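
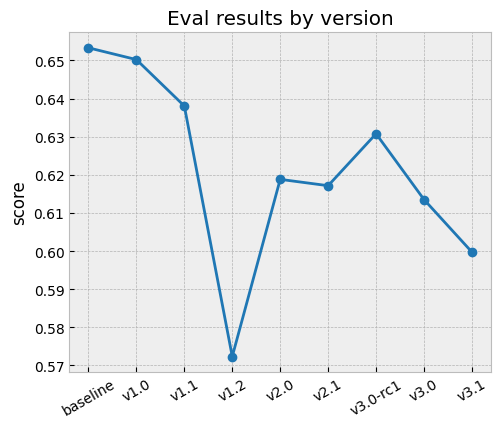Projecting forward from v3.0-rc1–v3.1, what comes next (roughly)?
Last three: 0.63, 0.61, 0.60 → slope ≈ -0.015/step → next ≈ 0.585.

≈ 0.585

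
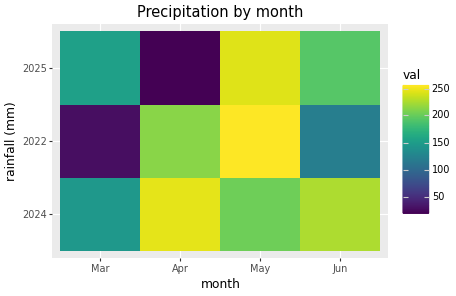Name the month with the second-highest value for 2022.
Apr

Top 3 for 2022: May ≈ 260, Apr ≈ 220, Jun ≈ 120.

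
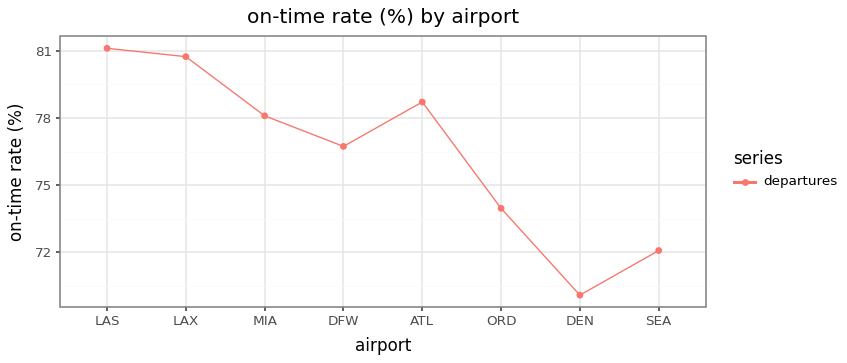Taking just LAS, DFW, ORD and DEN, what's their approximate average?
(81 + 77 + 74 + 70) / 4 ≈ 76.

≈ 76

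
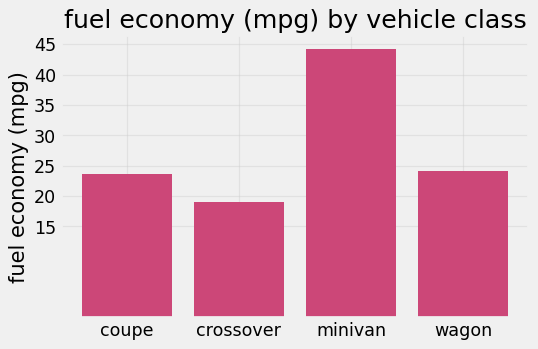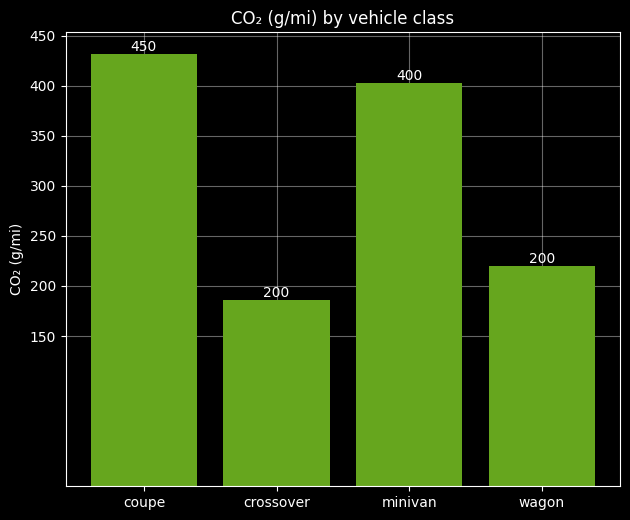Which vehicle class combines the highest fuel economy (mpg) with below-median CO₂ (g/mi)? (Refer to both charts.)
Chart 2 median CO₂ (g/mi) ≈ 300; below-median vehicle classes: crossover, wagon. Among those, wagon has the highest fuel economy (mpg) (≈ 25).

wagon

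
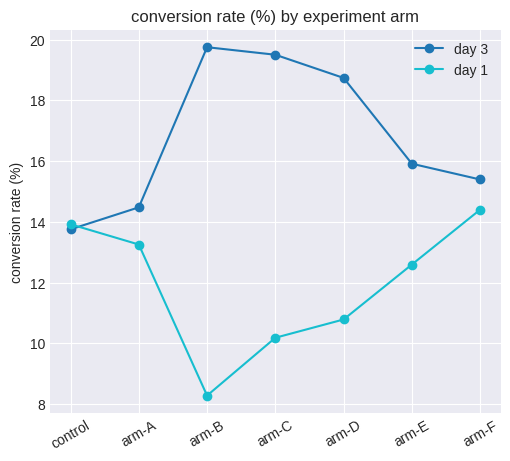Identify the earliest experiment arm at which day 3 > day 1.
control: day 3 ≈ 14 vs day 1 ≈ 14 (not yet); arm-A: day 3 ≈ 14 vs day 1 ≈ 13 (first crossover).

arm-A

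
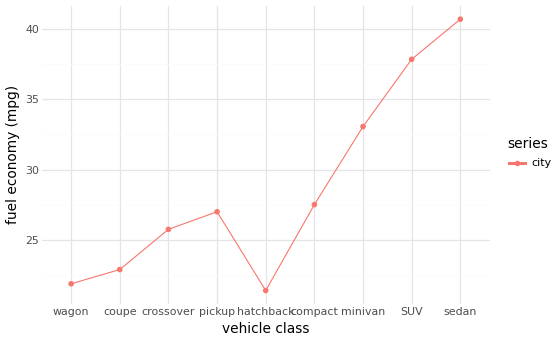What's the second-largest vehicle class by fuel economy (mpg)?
SUV

Top 3: sedan ≈ 40, SUV ≈ 38, minivan ≈ 34.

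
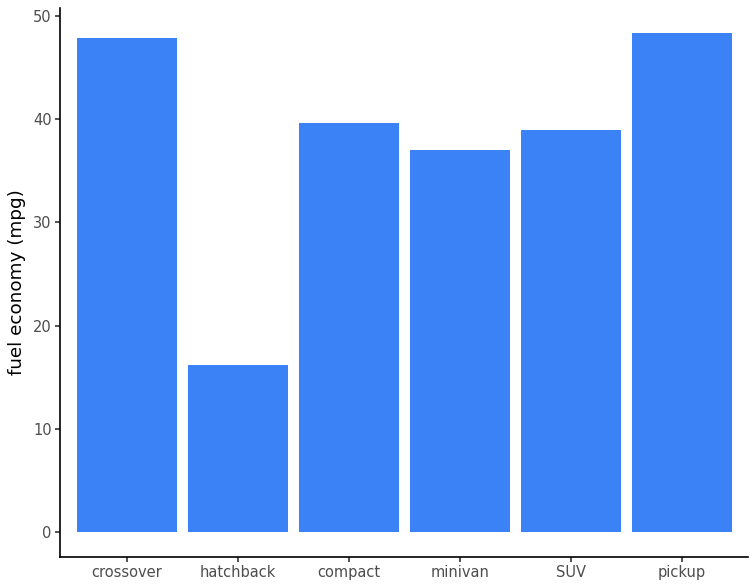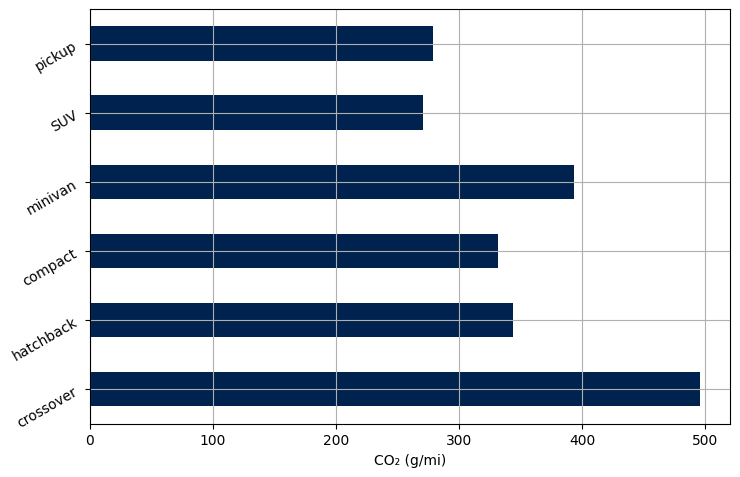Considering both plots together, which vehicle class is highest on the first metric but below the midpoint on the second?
Chart 2 median CO₂ (g/mi) ≈ 350; below-median vehicle classes: compact, SUV, pickup. Among those, pickup has the highest fuel economy (mpg) (≈ 50).

pickup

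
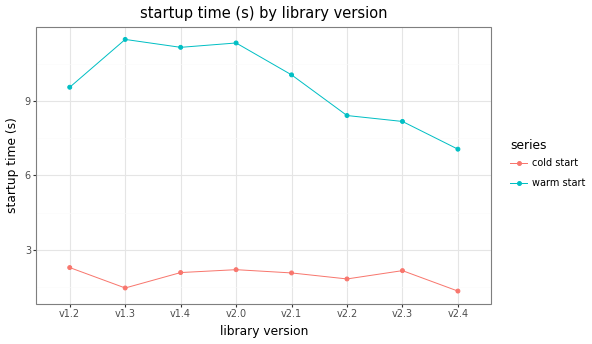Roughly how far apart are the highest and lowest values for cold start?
Max v1.2 ≈ 2, min v2.4 ≈ 1; range ≈ 1.

≈ 1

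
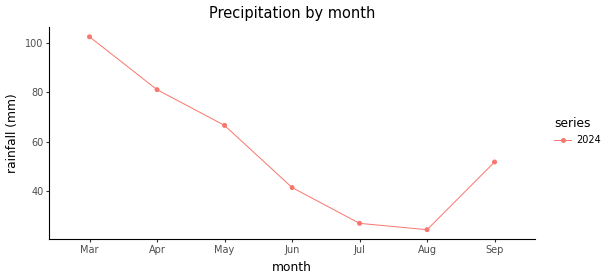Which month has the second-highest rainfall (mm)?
Top 3: Mar ≈ 100, Apr ≈ 80, May ≈ 70.

Apr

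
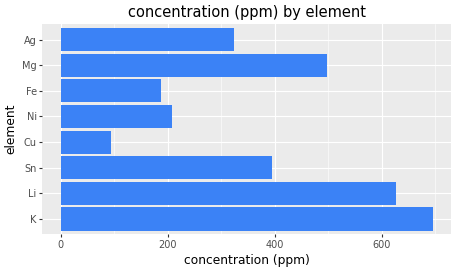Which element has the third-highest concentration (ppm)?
Mg

Top 4: K ≈ 700, Li ≈ 600, Mg ≈ 500, Sn ≈ 400.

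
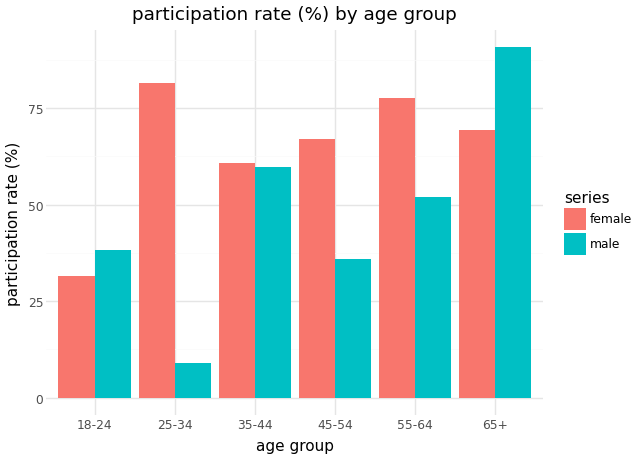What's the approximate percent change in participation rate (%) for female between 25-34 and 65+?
≈ -12.5%

25-34 ≈ 80, 65+ ≈ 70; (70 − 80) / 80 ≈ -12.5%.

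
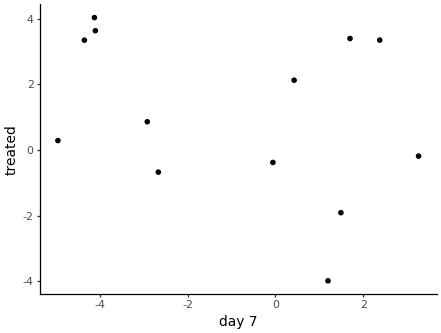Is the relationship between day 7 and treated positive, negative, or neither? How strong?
negative, weak

Points are negatively correlated; weak (|r| ≈ 0.3).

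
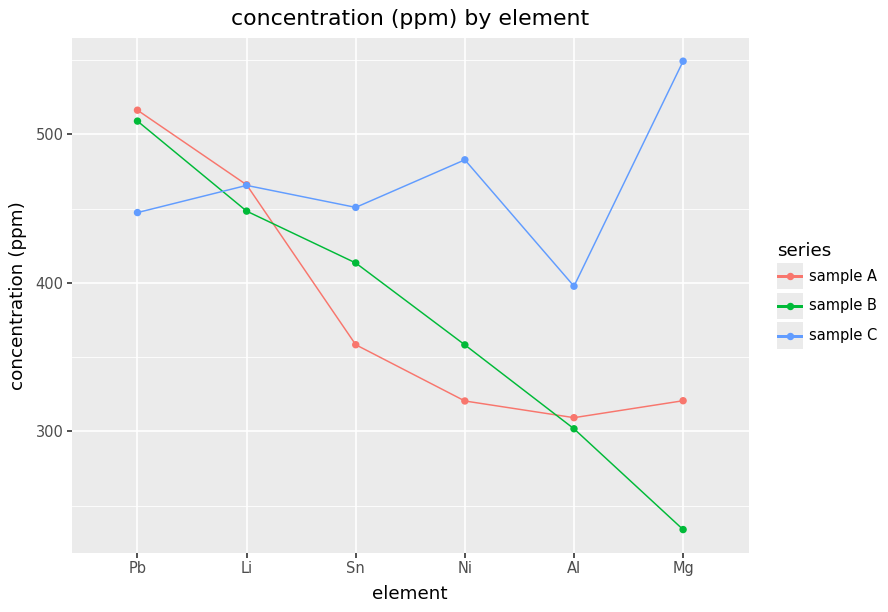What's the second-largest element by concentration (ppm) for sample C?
Top 3 for sample C: Mg ≈ 550, Ni ≈ 500, Li ≈ 450.

Ni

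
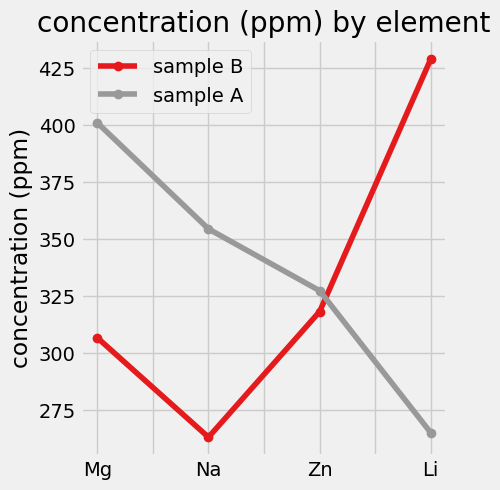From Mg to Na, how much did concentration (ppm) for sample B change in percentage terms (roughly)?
Mg ≈ 300, Na ≈ 260; (260 − 300) / 300 ≈ -13.3%.

≈ -13.3%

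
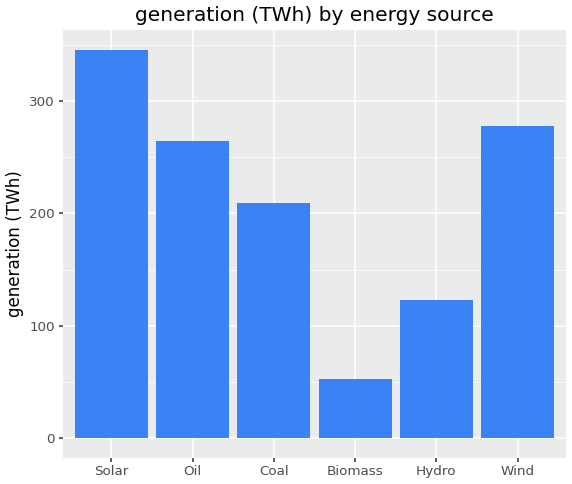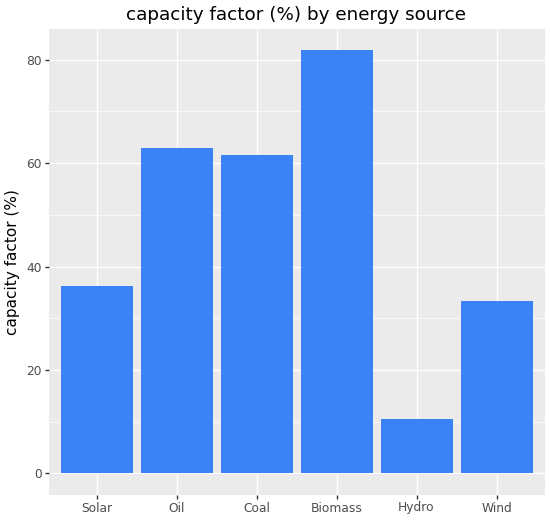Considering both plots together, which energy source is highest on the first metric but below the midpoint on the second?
Chart 2 median capacity factor (%) ≈ 50; below-median energy sources: Solar, Hydro, Wind. Among those, Solar has the highest generation (TWh) (≈ 350).

Solar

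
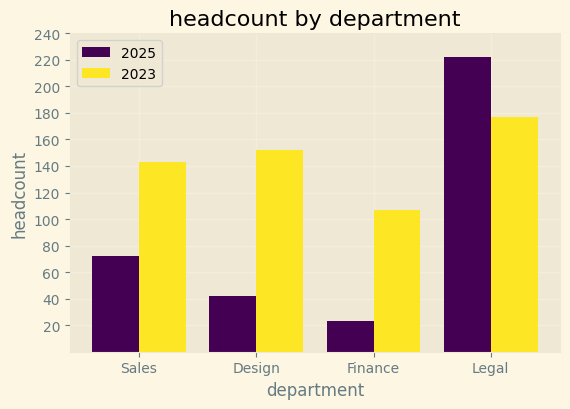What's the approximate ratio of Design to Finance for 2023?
≈ 1.6×

Design ≈ 160, Finance ≈ 100; 160/100 ≈ 1.6.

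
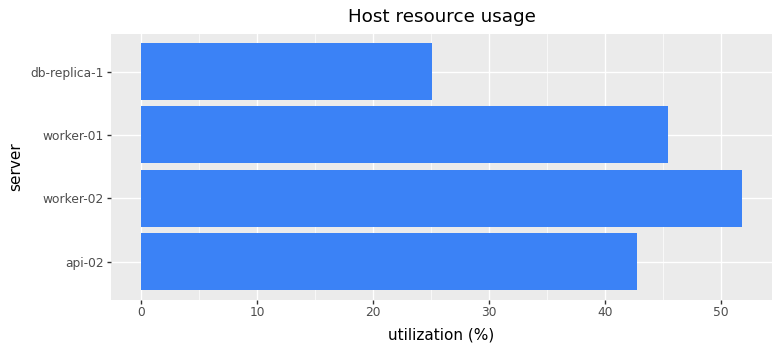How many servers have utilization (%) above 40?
3

Above 40: api-02, worker-02, worker-01.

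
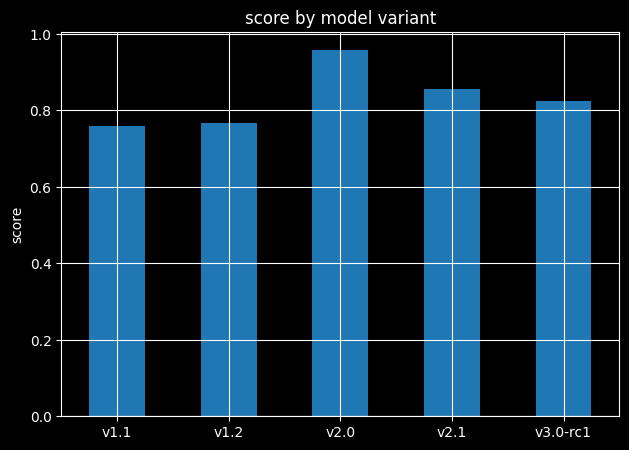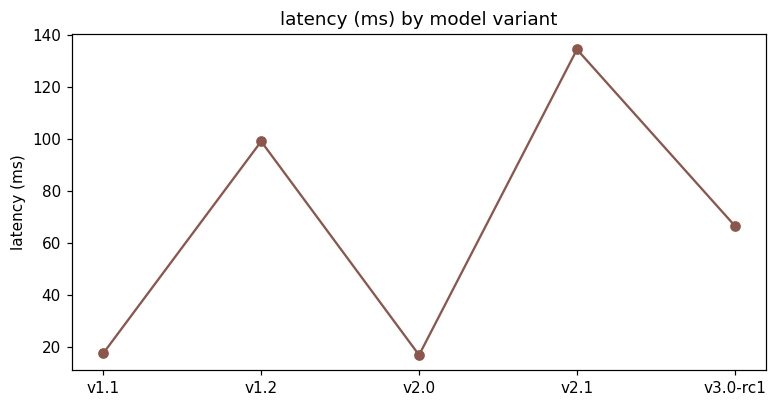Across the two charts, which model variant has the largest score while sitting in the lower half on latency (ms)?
Chart 2 median latency (ms) ≈ 60; below-median model variants: v1.1, v2.0. Among those, v2.0 has the highest score (≈ 1).

v2.0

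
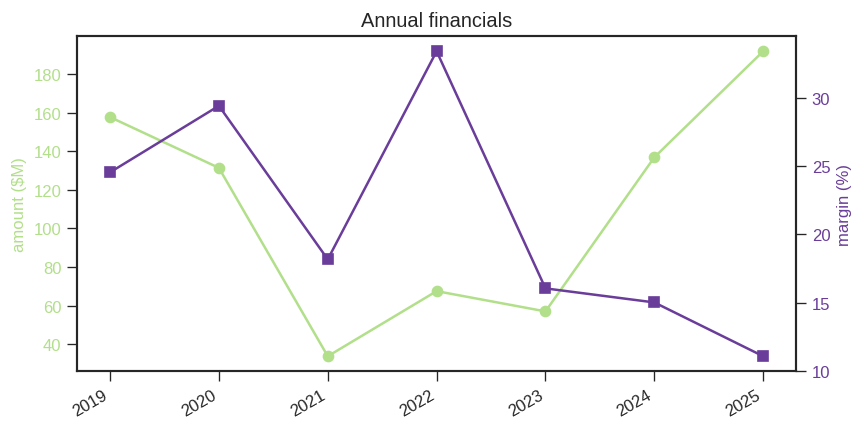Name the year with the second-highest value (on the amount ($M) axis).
2019

Top 3 (on the amount ($M) axis): 2025 ≈ 200, 2019 ≈ 160, 2024 ≈ 140.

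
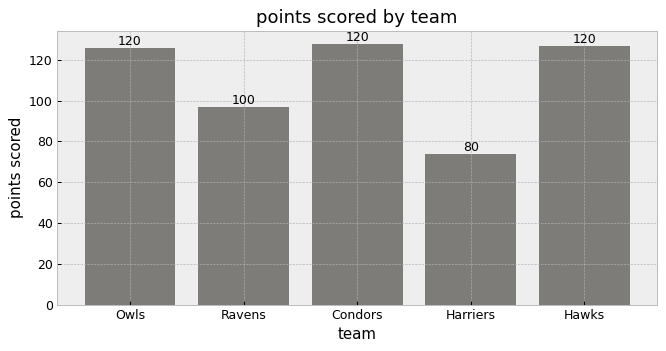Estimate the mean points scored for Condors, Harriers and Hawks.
≈ 107

(120 + 80 + 120) / 3 ≈ 107.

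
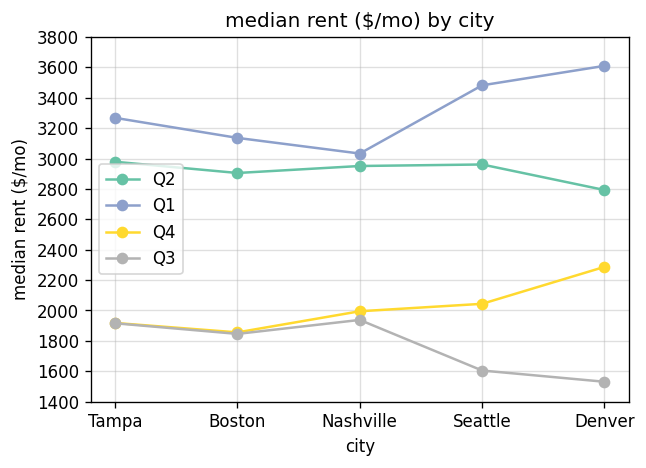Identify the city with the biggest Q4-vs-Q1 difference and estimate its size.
Seattle, ≈ 1400 $/mo

Seattle: Q4 ≈ 2000, Q1 ≈ 3400 → gap ≈ 1400. Next-largest (Tampa) is only ≈ 1200.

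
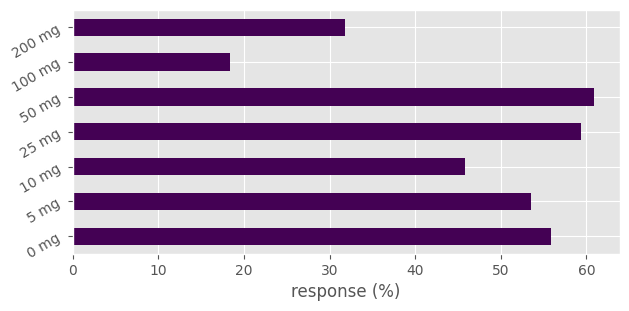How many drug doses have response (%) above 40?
5

Above 40: 0 mg, 5 mg, 10 mg, 25 mg, 50 mg.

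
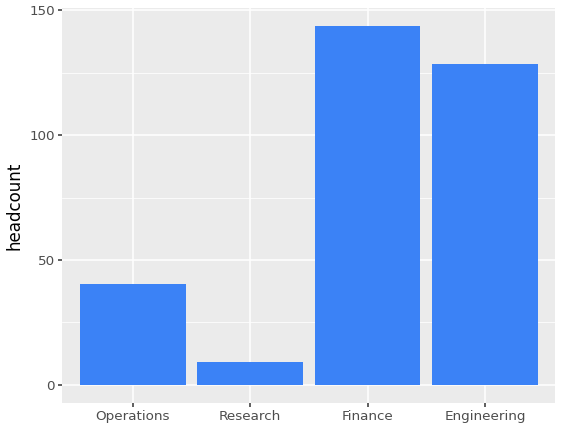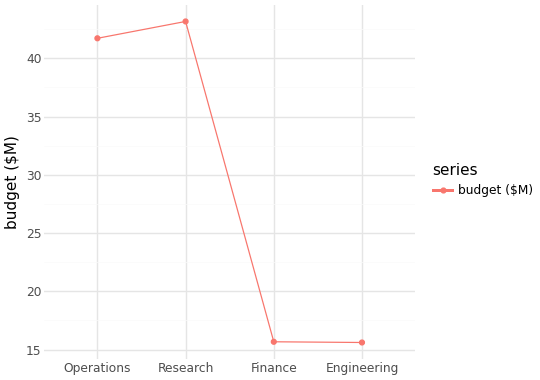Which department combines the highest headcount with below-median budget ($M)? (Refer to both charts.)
Finance

Chart 2 median budget ($M) ≈ 30; below-median departments: Finance, Engineering. Among those, Finance has the highest headcount (≈ 140).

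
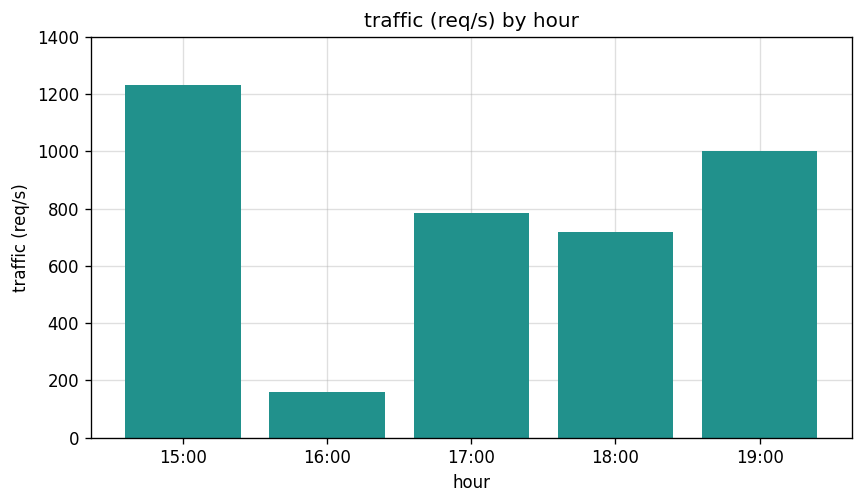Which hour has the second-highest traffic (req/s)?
19:00

Top 3: 15:00 ≈ 1200, 19:00 ≈ 1000, 17:00 ≈ 800.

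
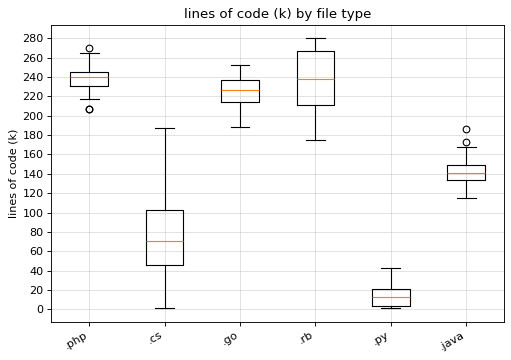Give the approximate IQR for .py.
Q3 ≈ 20, Q1 ≈ 0; IQR ≈ 20.

≈ 20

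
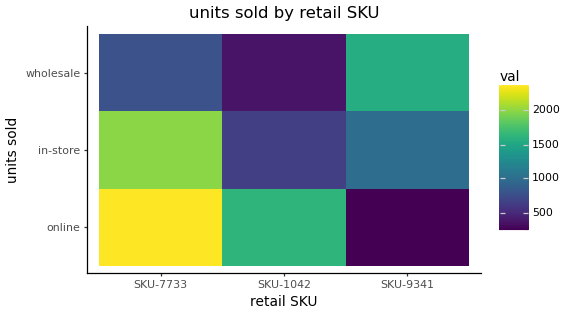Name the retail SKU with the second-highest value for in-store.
Top 3 for in-store: SKU-7733 ≈ 2000, SKU-9341 ≈ 1000, SKU-1042 ≈ 600.

SKU-9341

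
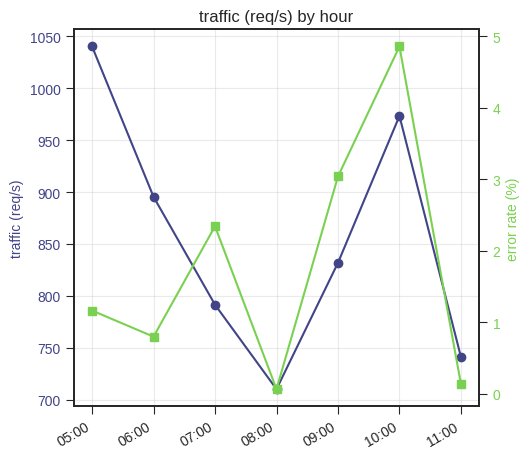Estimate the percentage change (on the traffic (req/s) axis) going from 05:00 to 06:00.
≈ -14.3%

05:00 ≈ 1050, 06:00 ≈ 900; (900 − 1050) / 1050 ≈ -14.3%.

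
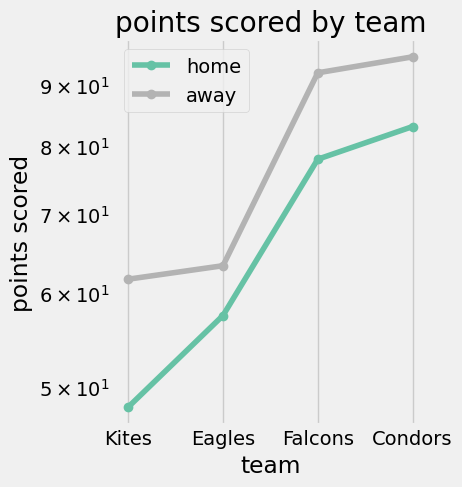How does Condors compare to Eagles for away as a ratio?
≈ 1.46×

Condors ≈ 95, Eagles ≈ 65; 95/65 ≈ 1.46.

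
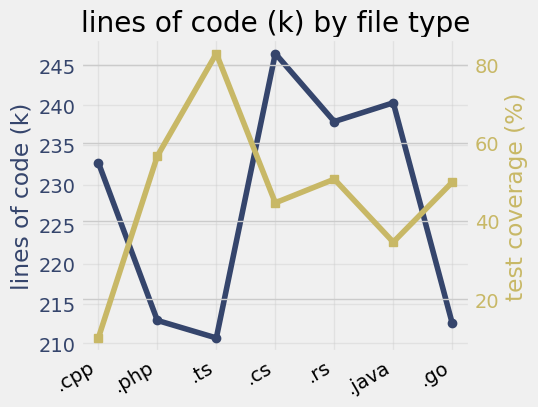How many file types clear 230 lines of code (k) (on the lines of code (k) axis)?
Above 230: .cpp, .cs, .rs, .java.

4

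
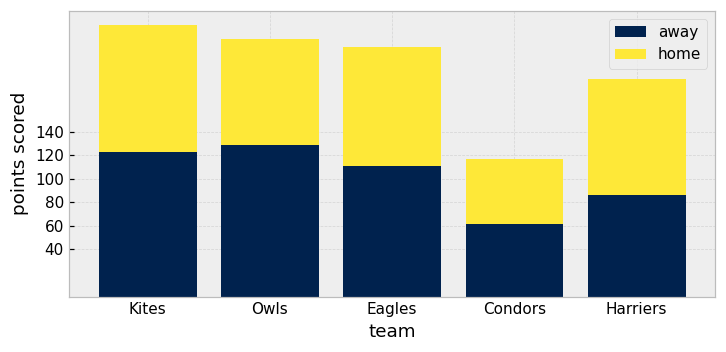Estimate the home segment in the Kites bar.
home top ≈ 240, bottom ≈ 120; segment ≈ 120.

≈ 120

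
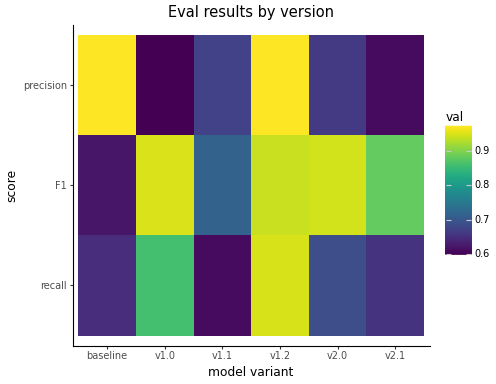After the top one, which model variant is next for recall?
v1.0

Top 3 for recall: v1.2 ≈ 0.95, v1.0 ≈ 0.85, v2.0 ≈ 0.70.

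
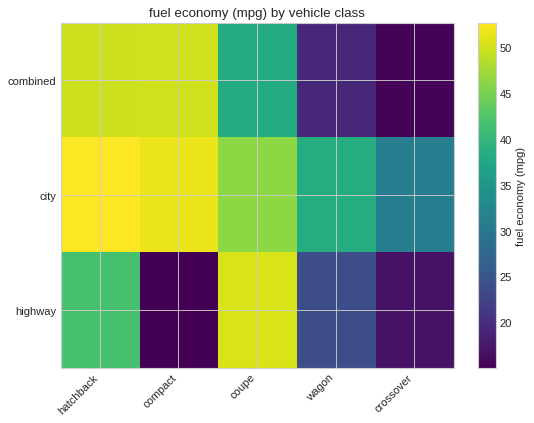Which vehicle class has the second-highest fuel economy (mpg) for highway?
hatchback

Top 3 for highway: coupe ≈ 50, hatchback ≈ 40, wagon ≈ 25.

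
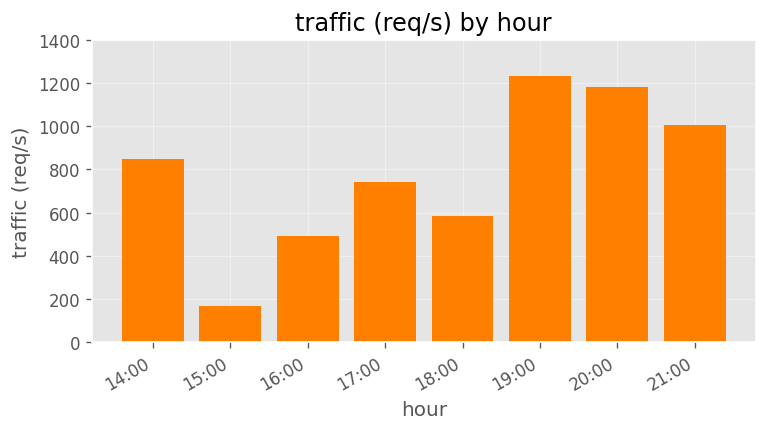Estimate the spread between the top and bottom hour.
≈ 1000

Max 19:00 ≈ 1200, min 15:00 ≈ 200; range ≈ 1000.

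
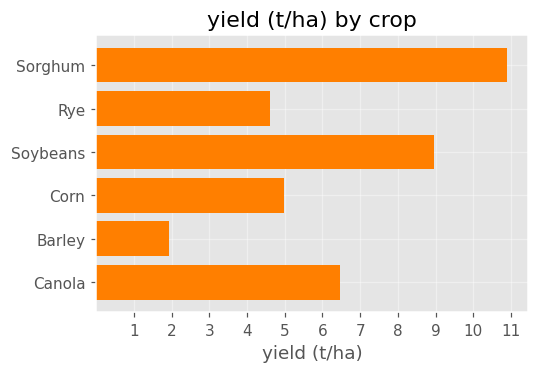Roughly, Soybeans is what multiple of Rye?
Soybeans ≈ 9, Rye ≈ 5; 9/5 ≈ 1.8.

≈ 1.8×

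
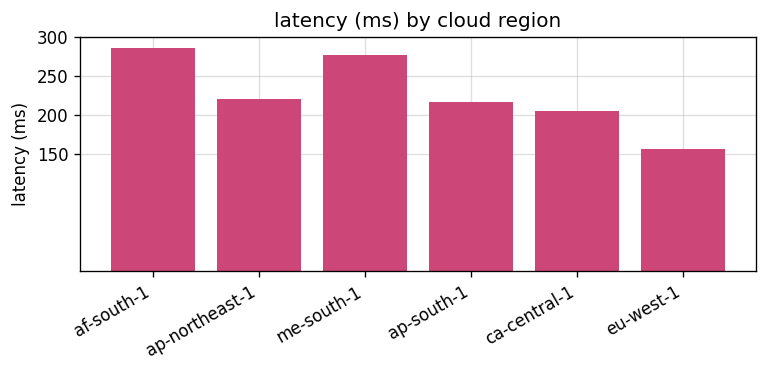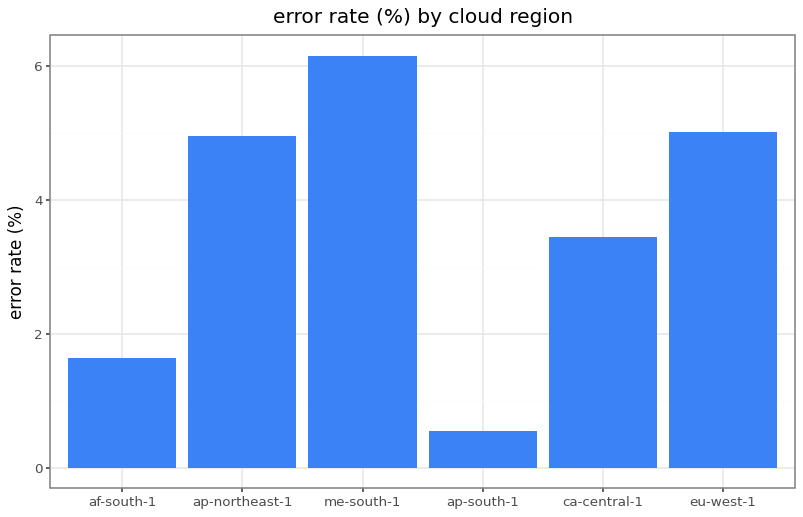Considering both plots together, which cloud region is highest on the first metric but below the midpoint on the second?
Chart 2 median error rate (%) ≈ 4; below-median cloud regions: af-south-1, ap-south-1, ca-central-1. Among those, af-south-1 has the highest latency (ms) (≈ 300).

af-south-1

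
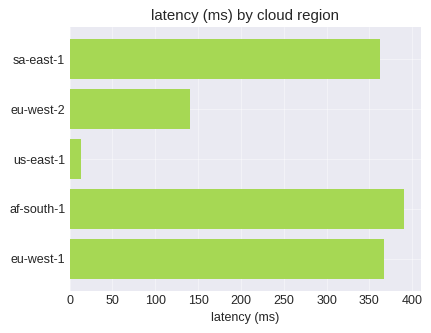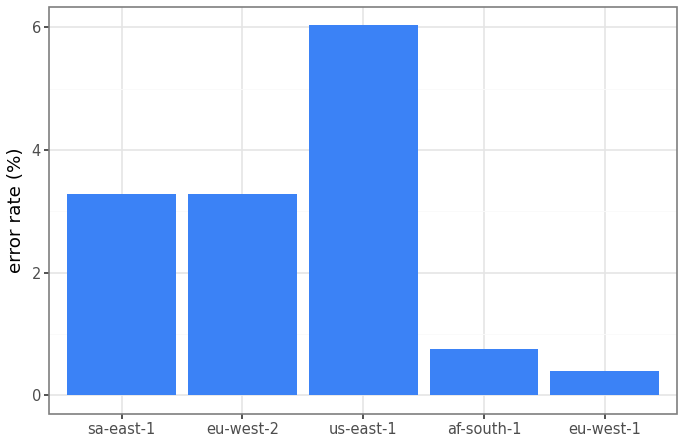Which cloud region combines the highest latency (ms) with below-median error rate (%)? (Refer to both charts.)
af-south-1

Chart 2 median error rate (%) ≈ 3; below-median cloud regions: af-south-1, eu-west-1. Among those, af-south-1 has the highest latency (ms) (≈ 400).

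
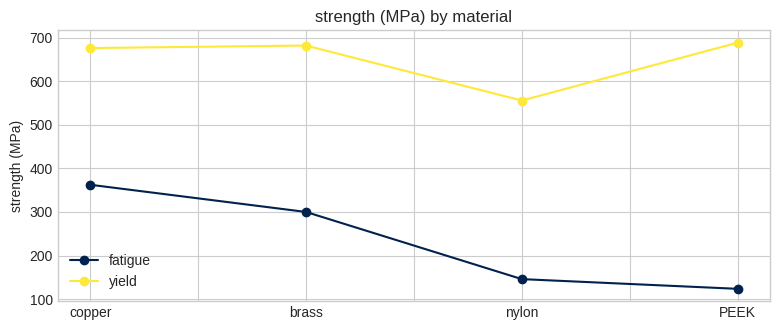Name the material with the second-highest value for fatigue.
Top 3 for fatigue: copper ≈ 350, brass ≈ 300, nylon ≈ 150.

brass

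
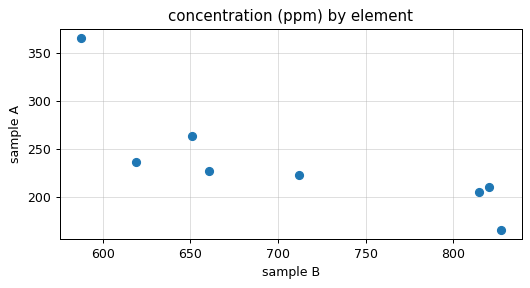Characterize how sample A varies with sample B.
negative, strong

Points are negatively correlated; strong (|r| ≈ 0.8).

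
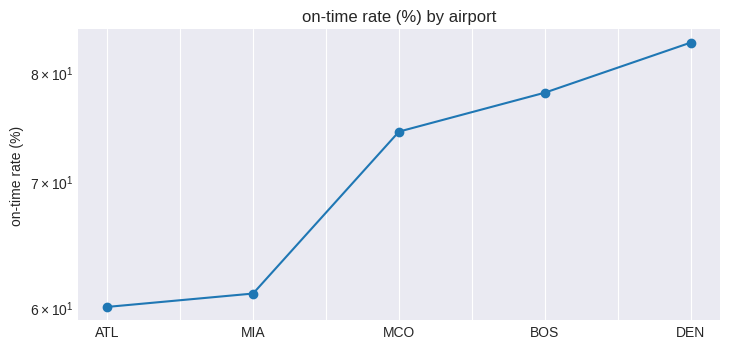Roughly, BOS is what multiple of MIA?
BOS ≈ 78, MIA ≈ 60; 78/60 ≈ 1.3.

≈ 1.3×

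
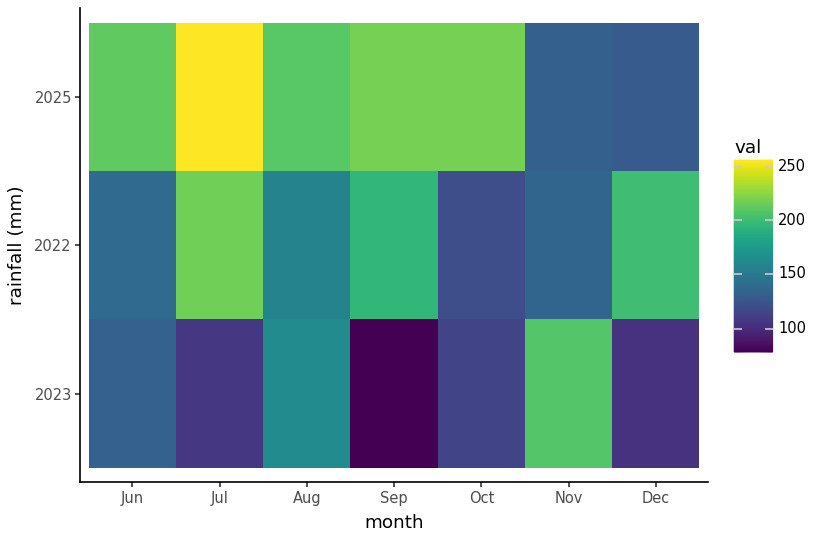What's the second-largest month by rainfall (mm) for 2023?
Aug

Top 3 for 2023: Nov ≈ 200, Aug ≈ 160, Jun ≈ 140.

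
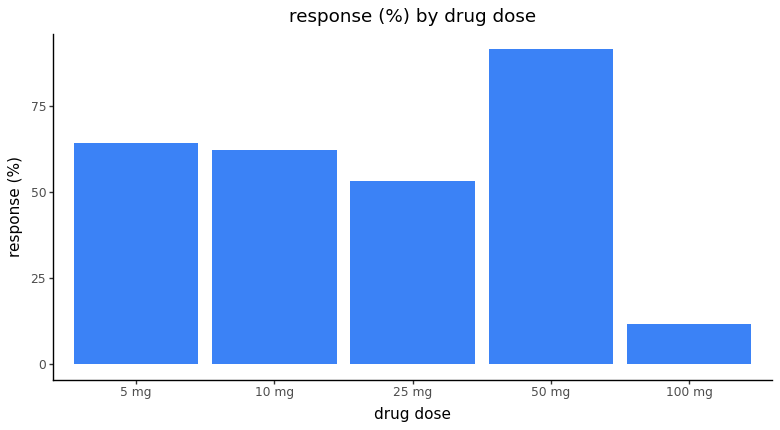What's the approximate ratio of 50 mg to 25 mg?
≈ 1.8×

50 mg ≈ 90, 25 mg ≈ 50; 90/50 ≈ 1.8.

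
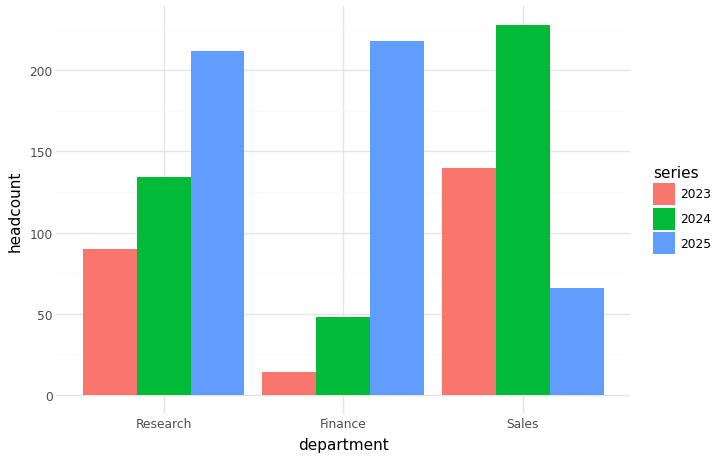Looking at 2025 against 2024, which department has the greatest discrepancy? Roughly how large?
Finance, ≈ 180

Finance: 2025 ≈ 220, 2024 ≈ 40 → gap ≈ 180. Next-largest (Sales) is only ≈ 160.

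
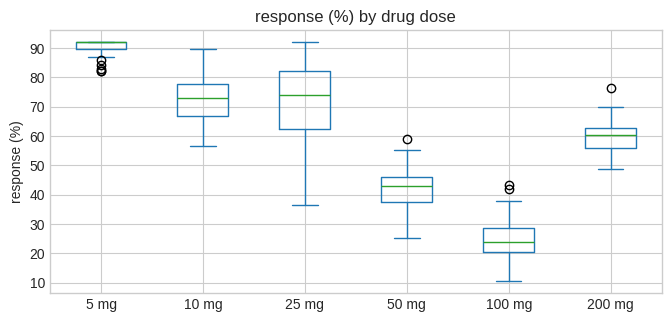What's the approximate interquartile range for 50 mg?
Q3 ≈ 50, Q1 ≈ 40; IQR ≈ 10.

≈ 10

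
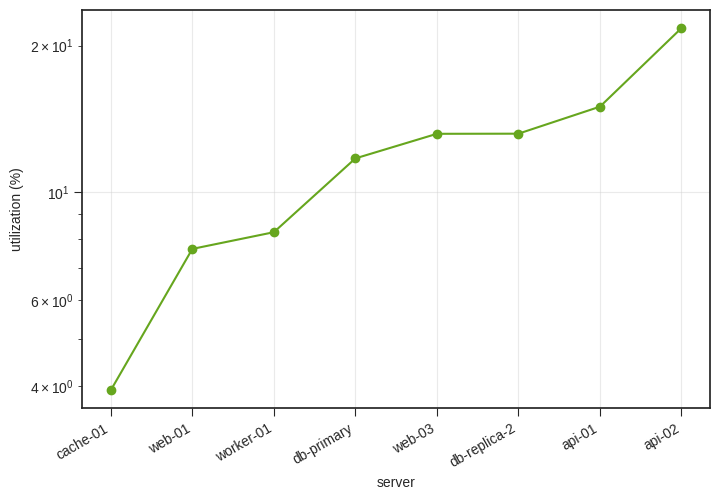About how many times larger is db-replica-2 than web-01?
≈ 1.75×

db-replica-2 ≈ 14, web-01 ≈ 8; 14/8 ≈ 1.75.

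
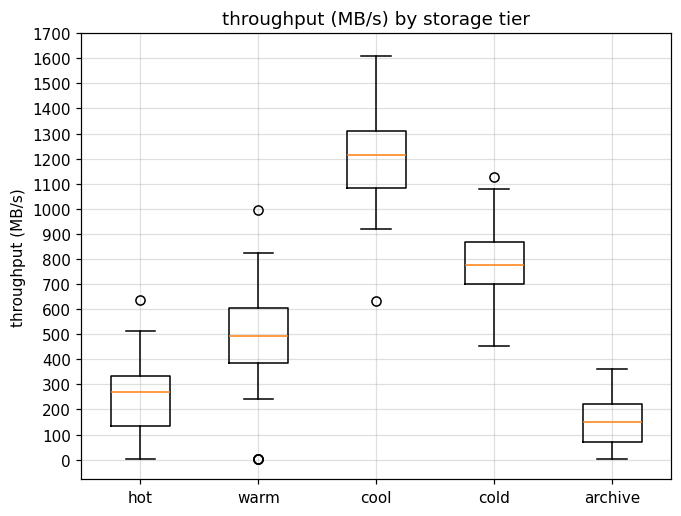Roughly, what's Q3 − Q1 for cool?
Q3 ≈ 1300, Q1 ≈ 1100; IQR ≈ 200.

≈ 200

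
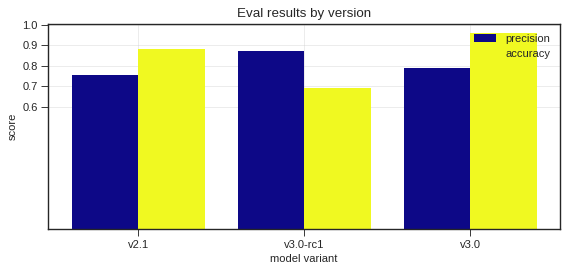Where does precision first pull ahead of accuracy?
v3.0-rc1

v2.1: precision ≈ 0.8 vs accuracy ≈ 0.9 (not yet); v3.0-rc1: precision ≈ 0.9 vs accuracy ≈ 0.7 (first crossover).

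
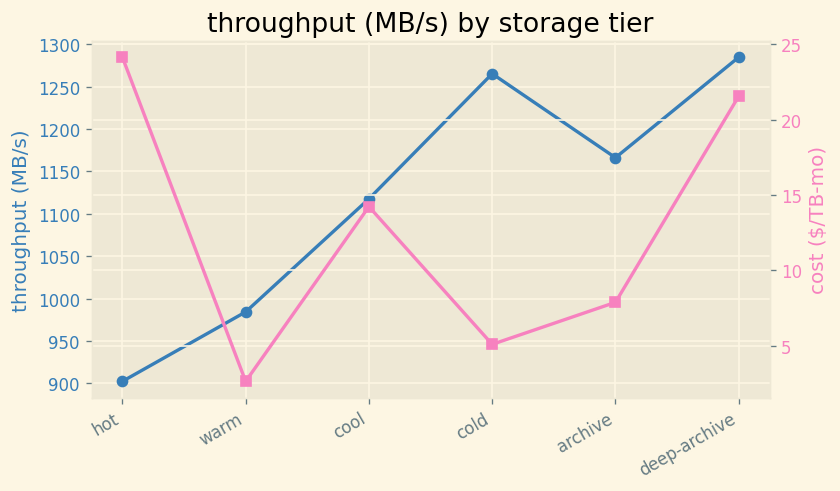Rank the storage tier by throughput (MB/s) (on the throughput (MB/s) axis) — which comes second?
Top 3 (on the throughput (MB/s) axis): deep-archive ≈ 1300, cold ≈ 1250, archive ≈ 1150.

cold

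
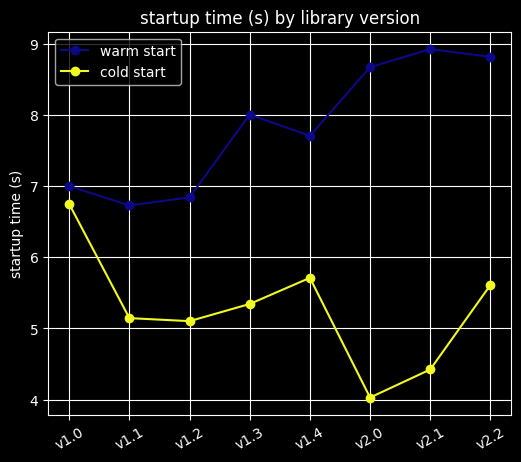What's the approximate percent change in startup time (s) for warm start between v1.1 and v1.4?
v1.1 ≈ 6.5, v1.4 ≈ 7.5; (7.5 − 6.5) / 6.5 ≈ +15.4%.

≈ +15.4%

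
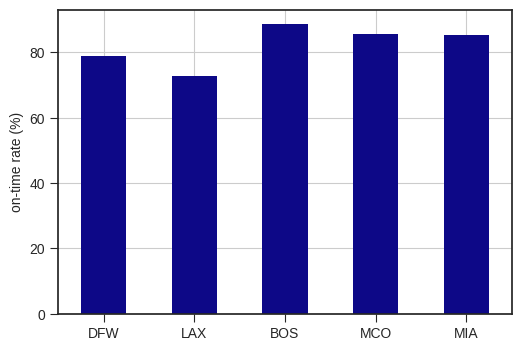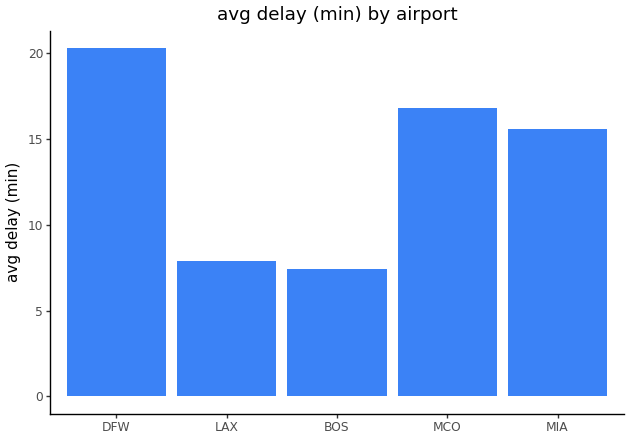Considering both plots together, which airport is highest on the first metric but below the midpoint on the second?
BOS

Chart 2 median avg delay (min) ≈ 16; below-median airports: LAX, BOS. Among those, BOS has the highest on-time rate (%) (≈ 90).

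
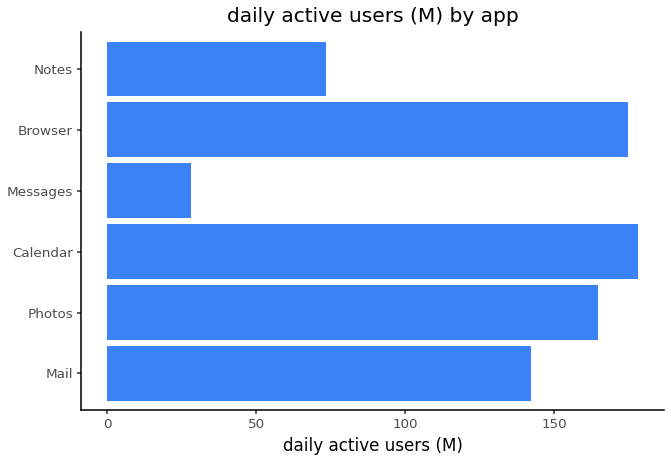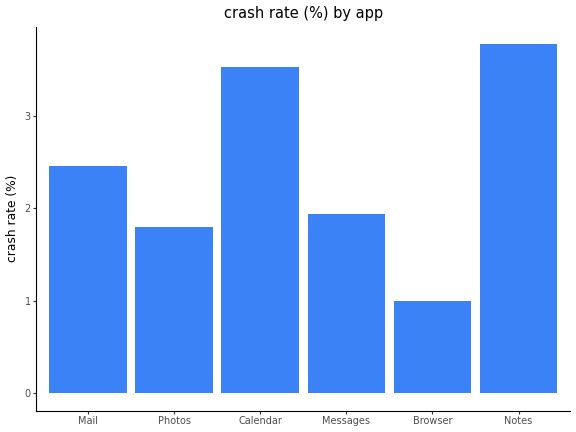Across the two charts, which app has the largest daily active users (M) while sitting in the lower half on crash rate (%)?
Chart 2 median crash rate (%) ≈ 2; below-median apps: Photos, Messages, Browser. Among those, Browser has the highest daily active users (M) (≈ 180).

Browser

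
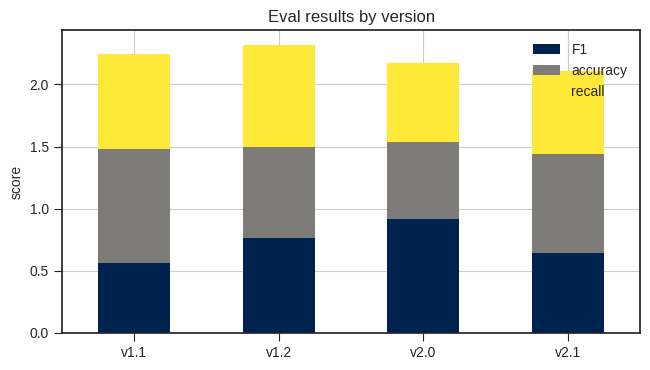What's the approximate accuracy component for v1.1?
accuracy top ≈ 1.4, bottom ≈ 0.6; segment ≈ 0.8.

≈ 0.8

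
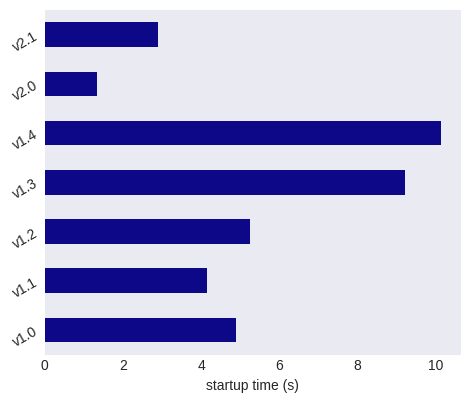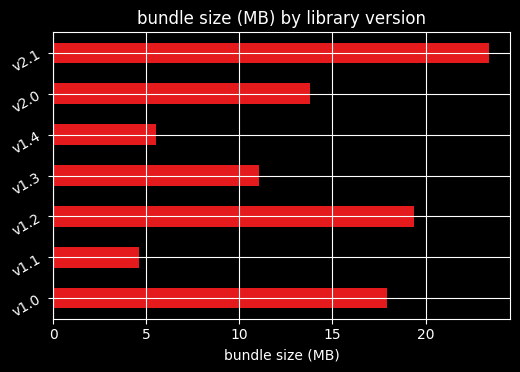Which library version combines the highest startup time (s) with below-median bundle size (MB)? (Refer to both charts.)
v1.4

Chart 2 median bundle size (MB) ≈ 15; below-median library versions: v1.1, v1.3, v1.4. Among those, v1.4 has the highest startup time (s) (≈ 10).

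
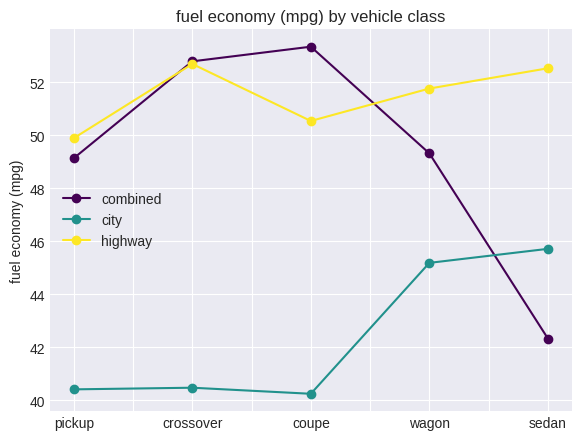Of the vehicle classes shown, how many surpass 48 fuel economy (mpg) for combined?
Above 48: pickup, crossover, coupe, wagon.

4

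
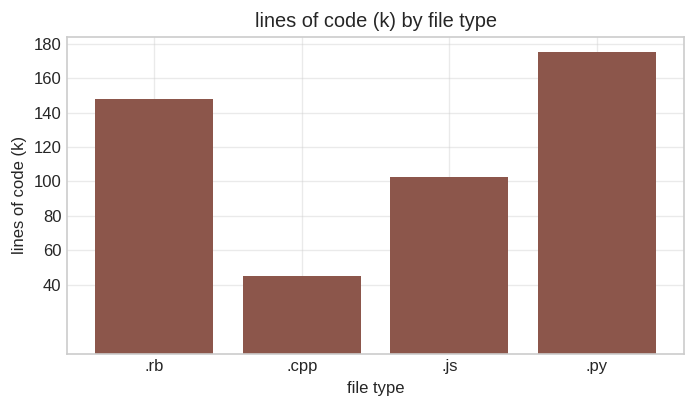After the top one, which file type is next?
Top 3: .py ≈ 180, .rb ≈ 140, .js ≈ 100.

.rb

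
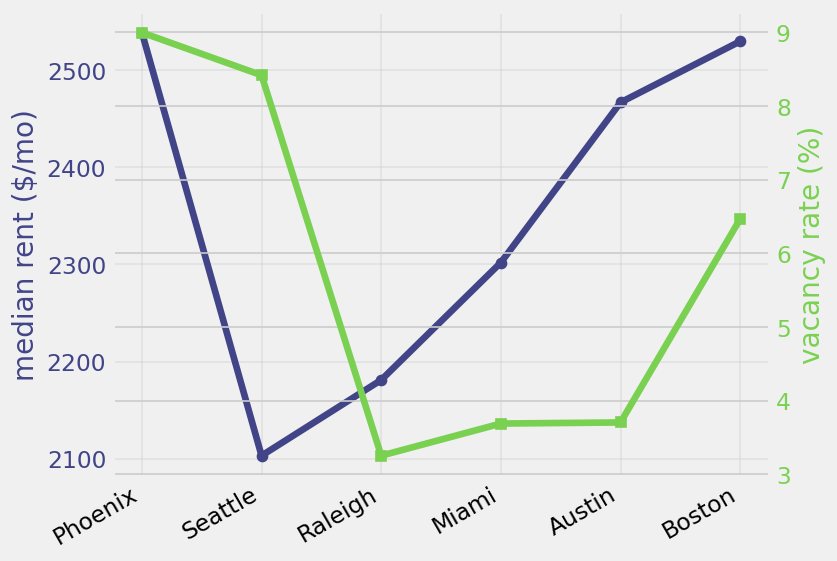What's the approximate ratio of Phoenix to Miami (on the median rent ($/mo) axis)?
Phoenix ≈ 2550, Miami ≈ 2300; 2550/2300 ≈ 1.11.

≈ 1.11×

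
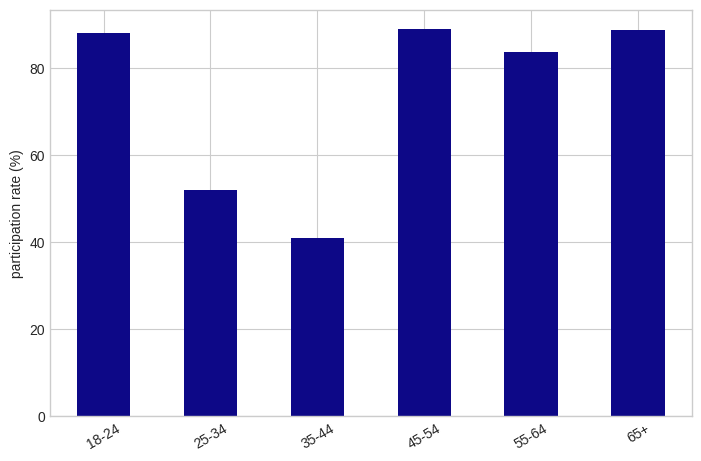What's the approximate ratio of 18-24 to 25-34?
18-24 ≈ 90, 25-34 ≈ 50; 90/50 ≈ 1.8.

≈ 1.8×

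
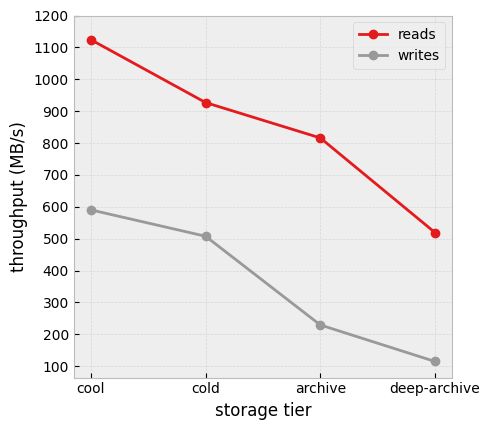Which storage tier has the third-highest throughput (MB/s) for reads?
archive

Top 4 for reads: cool ≈ 1100, cold ≈ 900, archive ≈ 800, deep-archive ≈ 500.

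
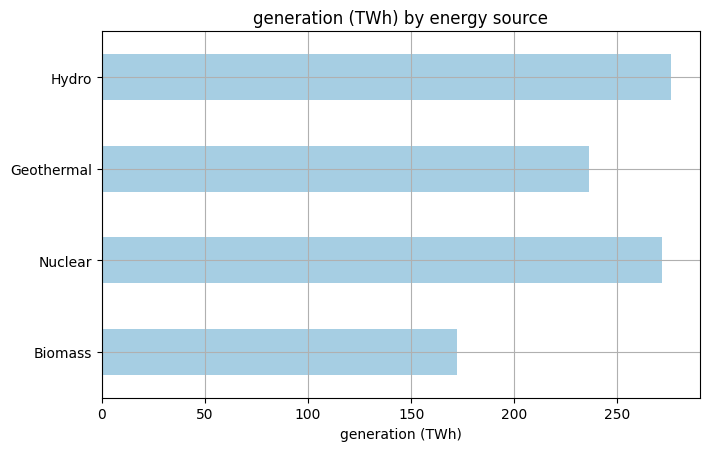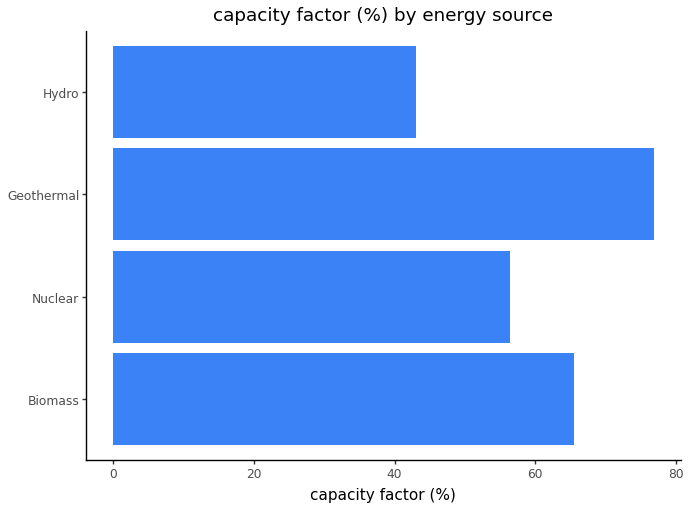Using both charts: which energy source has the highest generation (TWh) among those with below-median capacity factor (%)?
Chart 2 median capacity factor (%) ≈ 60; below-median energy sources: Nuclear, Hydro. Among those, Hydro has the highest generation (TWh) (≈ 300).

Hydro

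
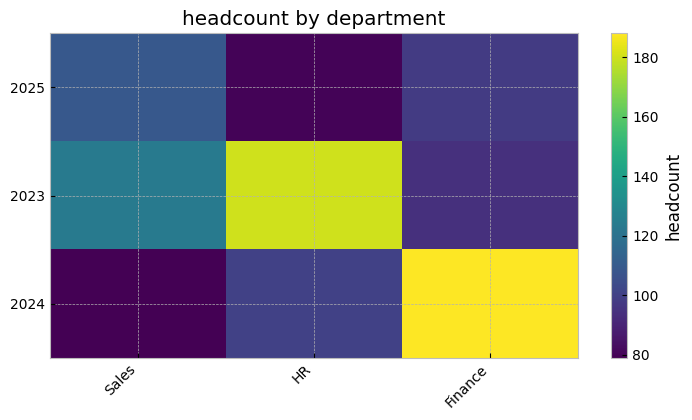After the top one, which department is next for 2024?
HR

Top 3 for 2024: Finance ≈ 190, HR ≈ 100, Sales ≈ 80.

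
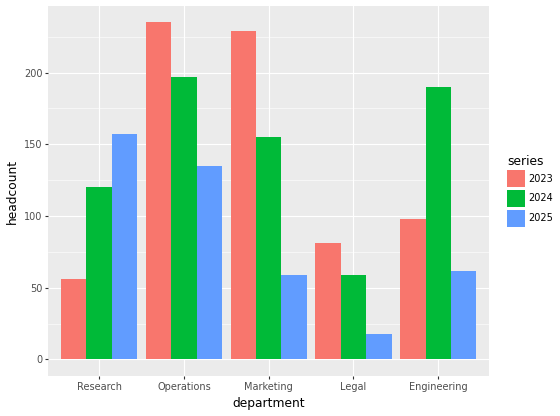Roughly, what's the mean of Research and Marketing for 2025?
≈ 110

(160 + 60) / 2 ≈ 110.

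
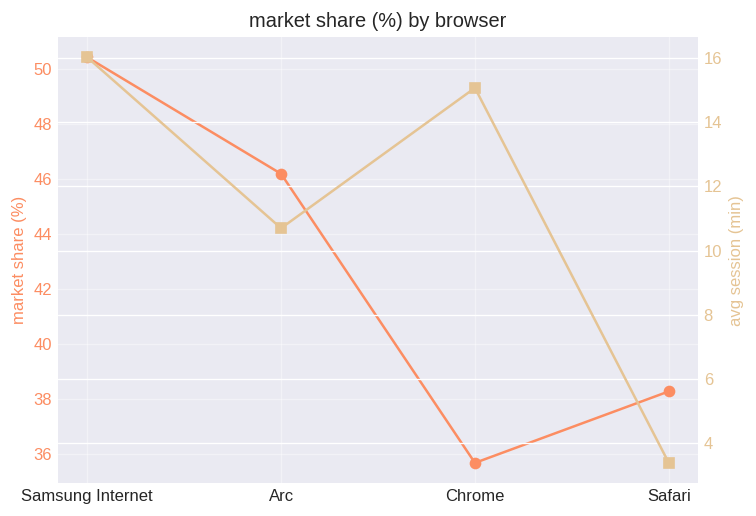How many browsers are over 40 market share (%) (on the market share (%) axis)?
Above 40: Samsung Internet, Arc.

2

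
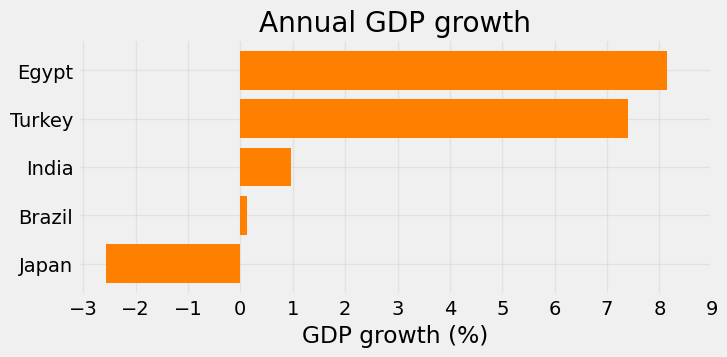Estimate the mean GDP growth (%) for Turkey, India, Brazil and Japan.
≈ 1

(7 + 1 + 0 + -3) / 4 ≈ 1.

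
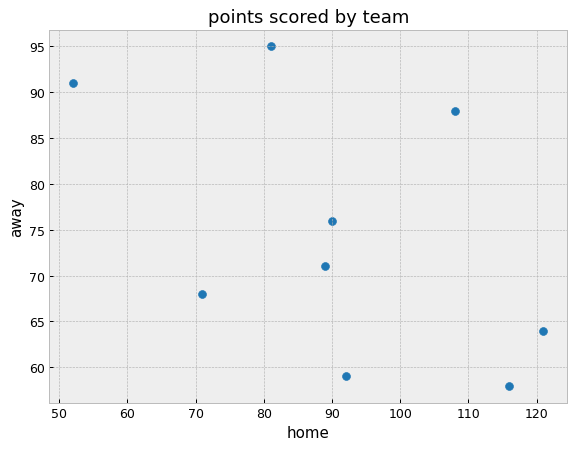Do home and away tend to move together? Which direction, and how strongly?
negative, moderate

Points are negatively correlated; moderate (|r| ≈ 0.5).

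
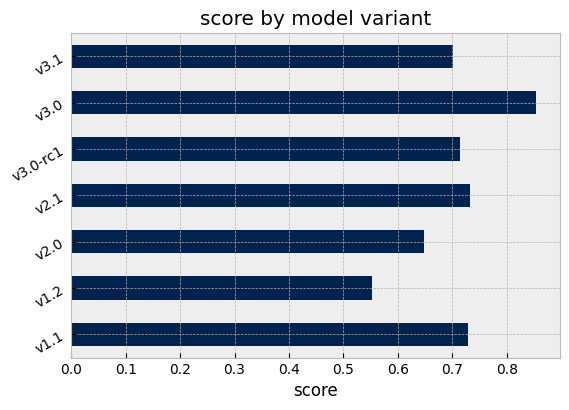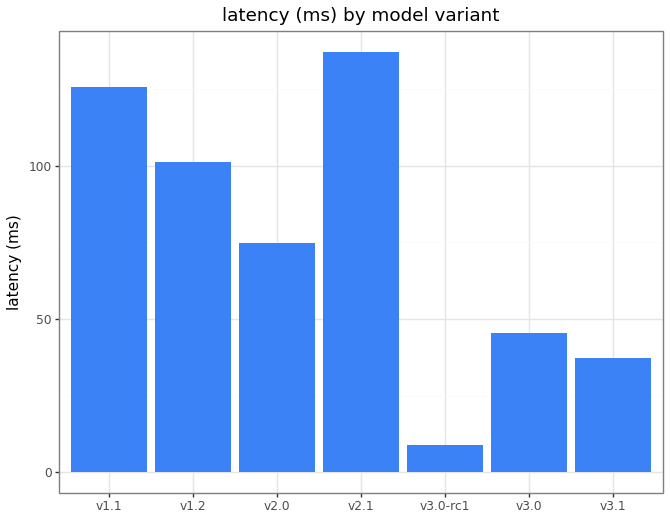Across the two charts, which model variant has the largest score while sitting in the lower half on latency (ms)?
Chart 2 median latency (ms) ≈ 80; below-median model variants: v3.0-rc1, v3.0, v3.1. Among those, v3.0 has the highest score (≈ 0.9).

v3.0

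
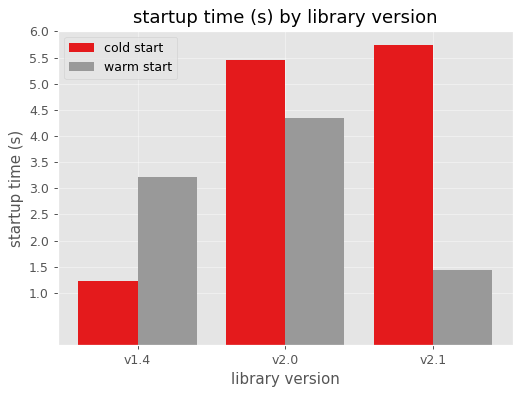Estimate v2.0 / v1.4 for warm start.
v2.0 ≈ 4.5, v1.4 ≈ 3.0; 4.5/3.0 ≈ 1.5.

≈ 1.5×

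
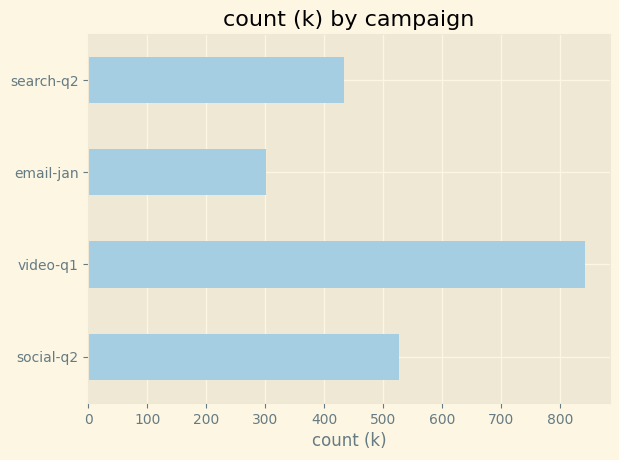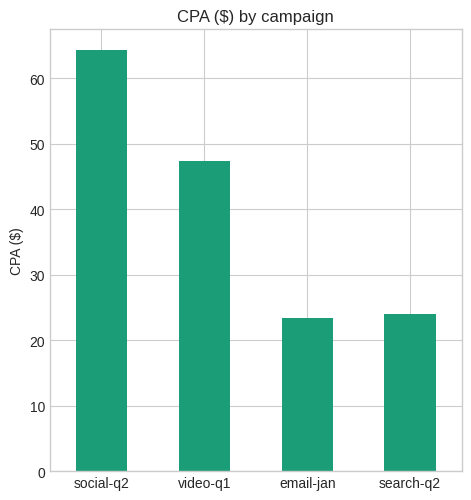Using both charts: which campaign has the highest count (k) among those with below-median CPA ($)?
Chart 2 median CPA ($) ≈ 40; below-median campaigns: email-jan, search-q2. Among those, search-q2 has the highest count (k) (≈ 400).

search-q2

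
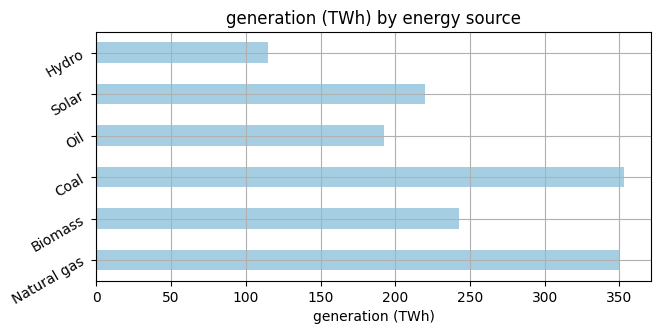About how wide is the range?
≈ 250

Max Coal ≈ 350, min Hydro ≈ 100; range ≈ 250.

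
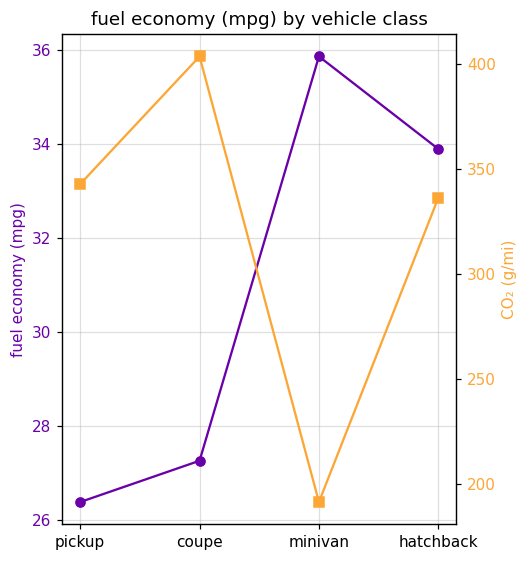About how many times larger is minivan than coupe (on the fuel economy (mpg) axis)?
≈ 1.33×

minivan ≈ 36, coupe ≈ 27; 36/27 ≈ 1.33.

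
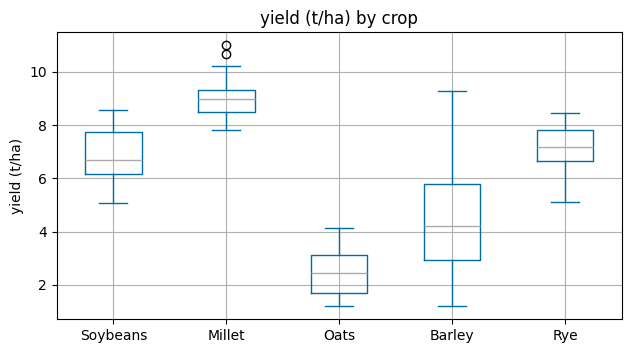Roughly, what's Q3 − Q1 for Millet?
≈ 1

Q3 ≈ 9, Q1 ≈ 8; IQR ≈ 1.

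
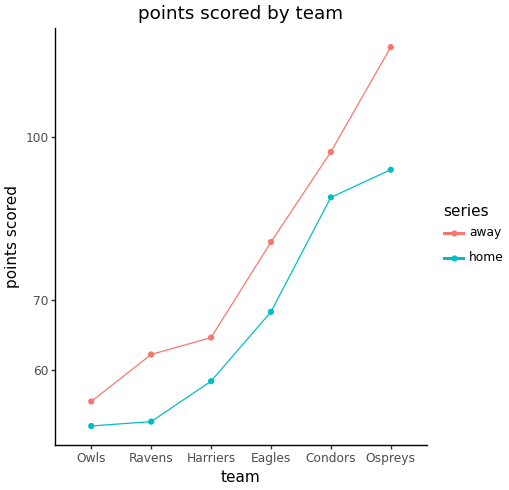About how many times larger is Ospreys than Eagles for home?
Ospreys ≈ 90, Eagles ≈ 70; 90/70 ≈ 1.29.

≈ 1.29×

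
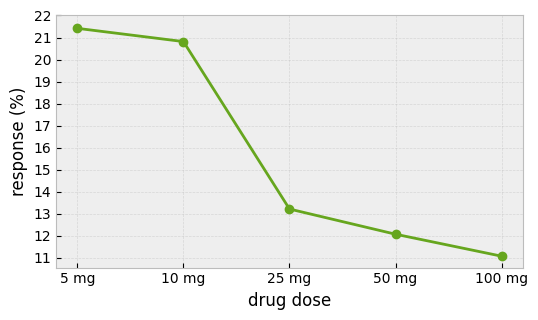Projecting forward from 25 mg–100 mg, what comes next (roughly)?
≈ 10

Last three: 13, 12, 11 → slope ≈ -1/step → next ≈ 10.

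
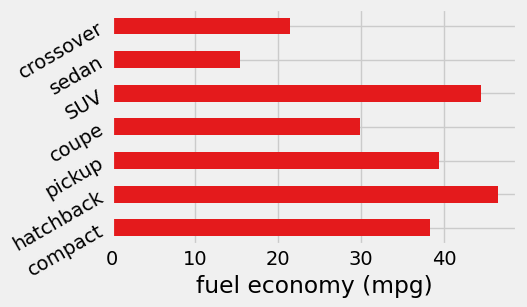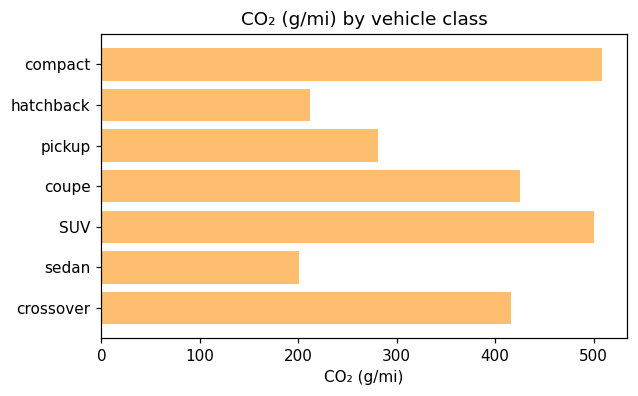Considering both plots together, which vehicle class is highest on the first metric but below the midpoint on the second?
hatchback

Chart 2 median CO₂ (g/mi) ≈ 400; below-median vehicle classes: hatchback, pickup, sedan. Among those, hatchback has the highest fuel economy (mpg) (≈ 45).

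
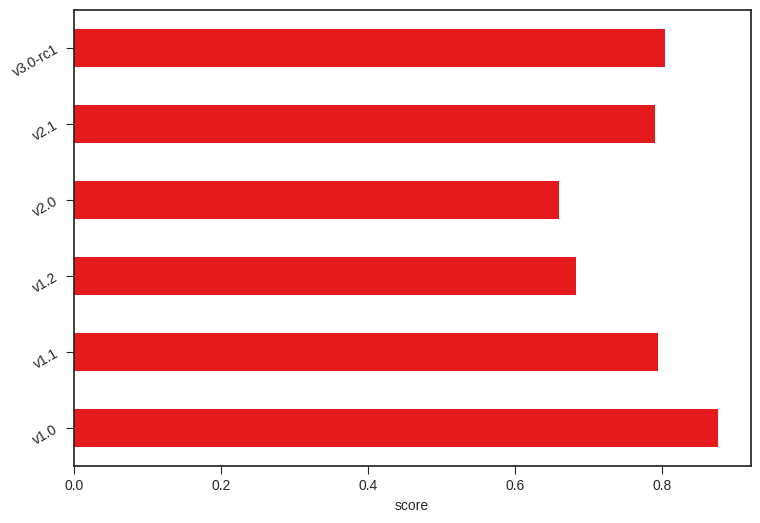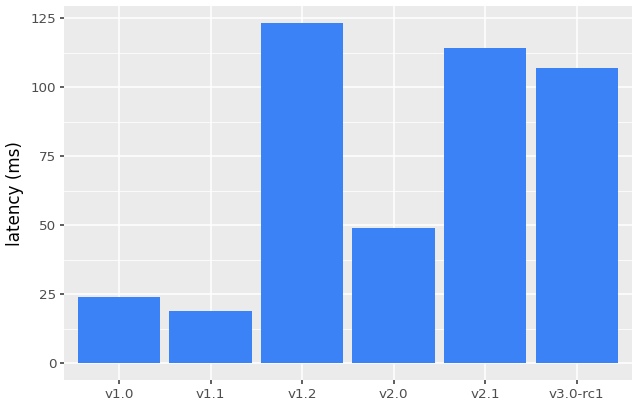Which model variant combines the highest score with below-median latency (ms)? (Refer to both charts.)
Chart 2 median latency (ms) ≈ 80; below-median model variants: v1.0, v1.1, v2.0. Among those, v1.0 has the highest score (≈ 0.9).

v1.0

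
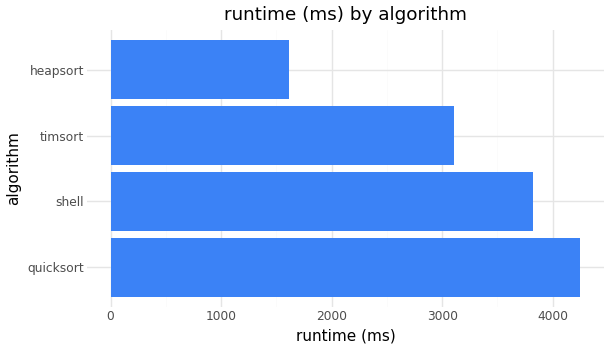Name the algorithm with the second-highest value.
shell

Top 3: quicksort ≈ 4500, shell ≈ 4000, timsort ≈ 3000.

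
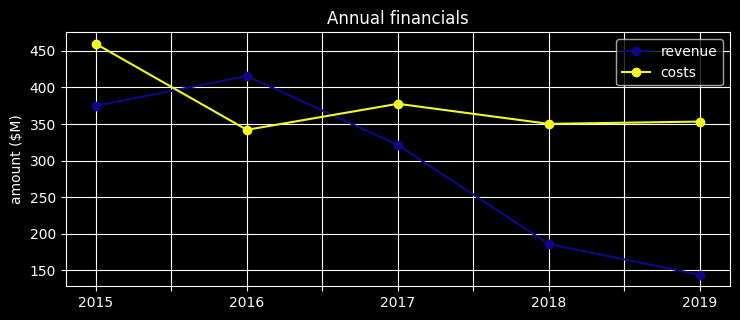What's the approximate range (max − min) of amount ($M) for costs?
Max 2015 ≈ 450, min 2016 ≈ 350; range ≈ 100.

≈ 100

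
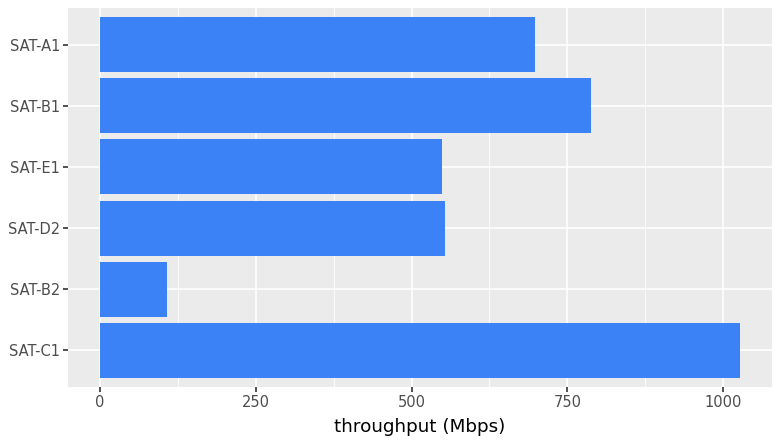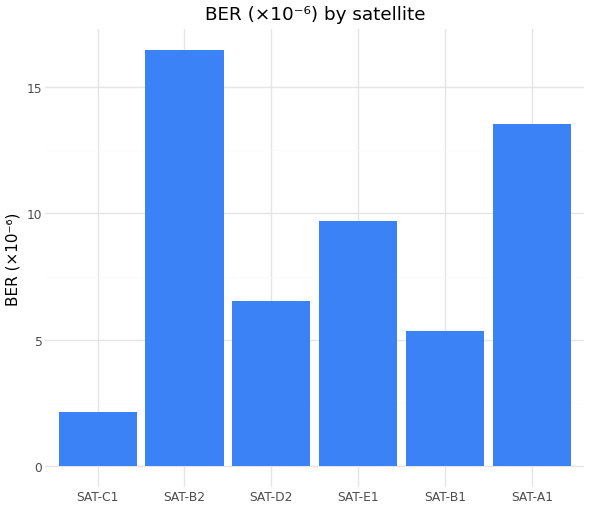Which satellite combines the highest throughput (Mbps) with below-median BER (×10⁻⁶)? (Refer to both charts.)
SAT-C1

Chart 2 median BER (×10⁻⁶) ≈ 8; below-median satellites: SAT-C1, SAT-D2, SAT-B1. Among those, SAT-C1 has the highest throughput (Mbps) (≈ 1000).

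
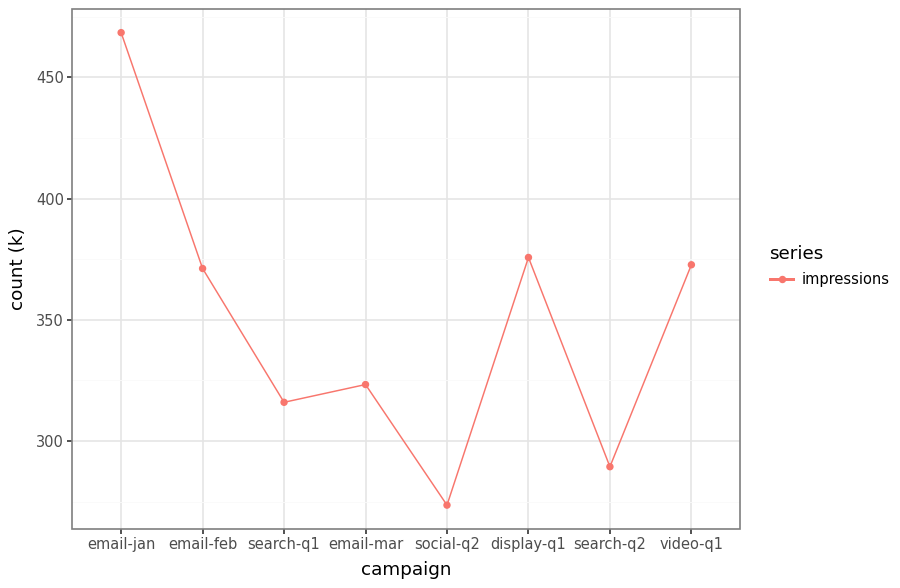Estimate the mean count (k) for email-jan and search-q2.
(460 + 280) / 2 ≈ 370.

≈ 370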